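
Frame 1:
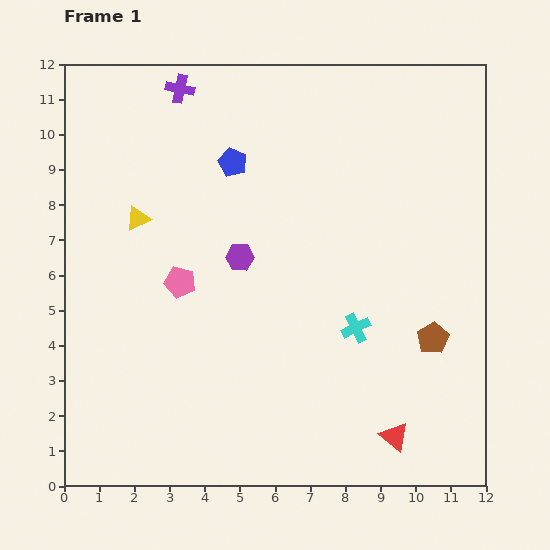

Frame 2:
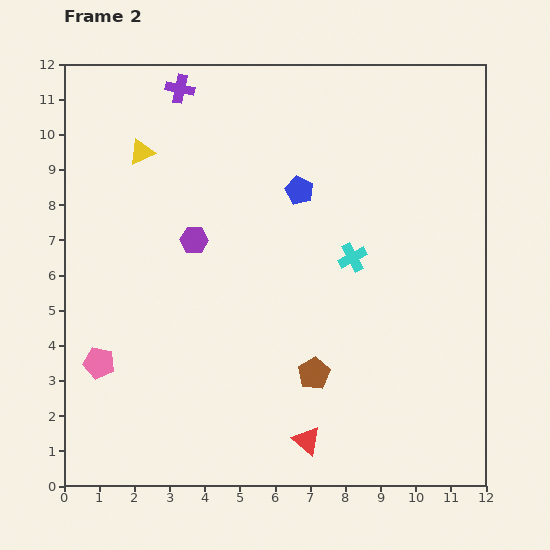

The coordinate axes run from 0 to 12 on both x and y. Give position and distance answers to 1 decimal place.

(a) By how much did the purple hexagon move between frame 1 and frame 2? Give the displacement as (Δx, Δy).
(-1.3, 0.5)

The purple hexagon was at (5.0, 6.5) in frame 1 and (3.7, 7.0) in frame 2.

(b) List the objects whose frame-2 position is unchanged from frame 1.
the purple cross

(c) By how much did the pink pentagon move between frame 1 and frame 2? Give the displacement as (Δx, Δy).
(-2.3, -2.3)

The pink pentagon was at (3.3, 5.8) in frame 1 and (1.0, 3.5) in frame 2.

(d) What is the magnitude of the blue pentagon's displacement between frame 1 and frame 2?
2.1

The blue pentagon moved from (4.8, 9.2) to (6.7, 8.4), a distance of √(1.9² + 0.8²) ≈ 2.1.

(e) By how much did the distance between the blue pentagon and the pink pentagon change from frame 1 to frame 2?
+3.8

Distance in frame 1: 3.7. Distance in frame 2: 7.5.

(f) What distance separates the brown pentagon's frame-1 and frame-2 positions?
3.5

The brown pentagon moved from (10.5, 4.2) to (7.1, 3.2), a distance of √(3.4² + 1.0²) ≈ 3.5.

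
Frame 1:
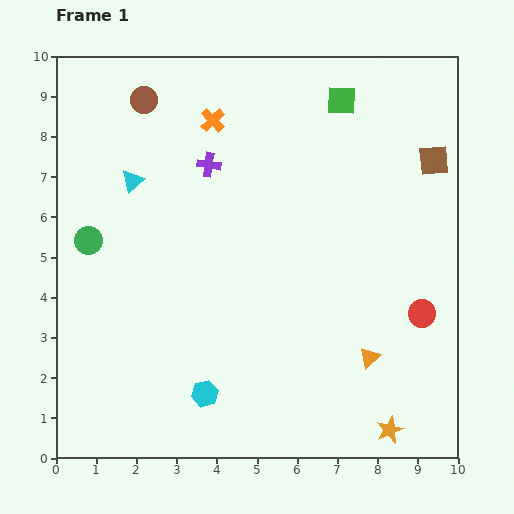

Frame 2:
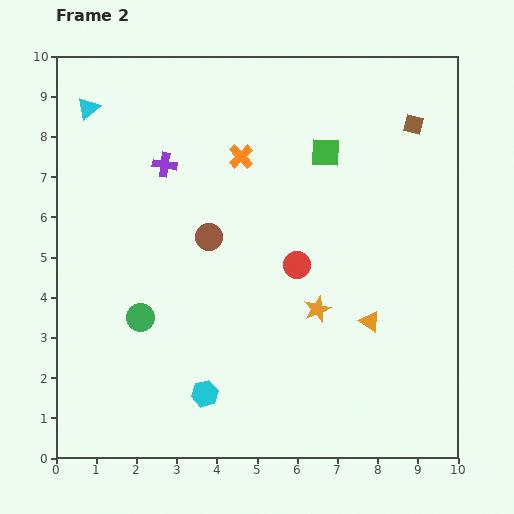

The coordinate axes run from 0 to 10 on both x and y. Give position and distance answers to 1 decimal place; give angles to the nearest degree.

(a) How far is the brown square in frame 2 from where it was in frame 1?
1.0

The brown square moved from (9.4, 7.4) to (8.9, 8.3), a distance of √(0.5² + 0.9²) ≈ 1.0.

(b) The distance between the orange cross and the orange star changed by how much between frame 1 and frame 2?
-4.7

Distance in frame 1: 8.9. Distance in frame 2: 4.2.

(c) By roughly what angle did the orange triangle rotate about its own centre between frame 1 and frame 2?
44° counter-clockwise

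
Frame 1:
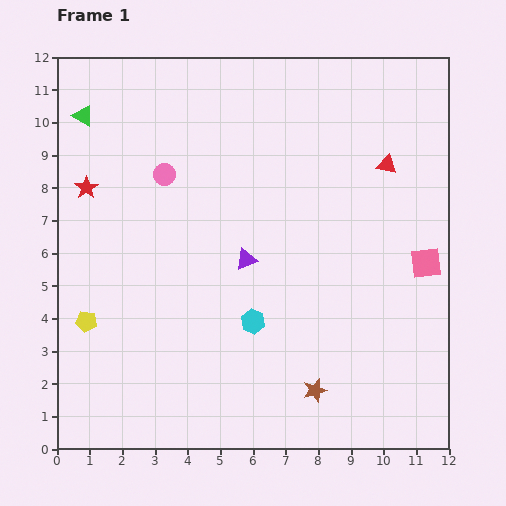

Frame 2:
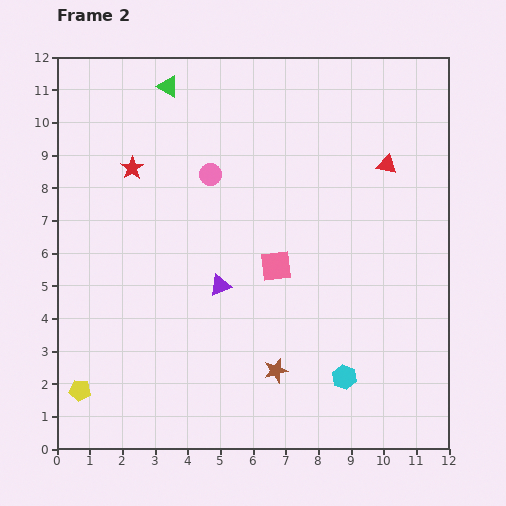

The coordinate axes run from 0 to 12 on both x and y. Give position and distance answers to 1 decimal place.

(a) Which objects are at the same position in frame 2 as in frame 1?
the red triangle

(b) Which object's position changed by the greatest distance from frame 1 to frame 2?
the pink square

(moved 4.6; next 3.3)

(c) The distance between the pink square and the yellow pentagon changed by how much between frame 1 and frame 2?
-3.5

Distance in frame 1: 10.6. Distance in frame 2: 7.1.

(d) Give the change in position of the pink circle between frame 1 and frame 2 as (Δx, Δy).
(1.4, 0.0)

The pink circle was at (3.3, 8.4) in frame 1 and (4.7, 8.4) in frame 2.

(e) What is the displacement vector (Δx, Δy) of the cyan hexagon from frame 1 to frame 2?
(2.8, -1.7)

The cyan hexagon was at (6.0, 3.9) in frame 1 and (8.8, 2.2) in frame 2.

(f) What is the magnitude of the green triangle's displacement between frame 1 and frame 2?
2.8

The green triangle moved from (0.8, 10.2) to (3.4, 11.1), a distance of √(2.6² + 0.9²) ≈ 2.8.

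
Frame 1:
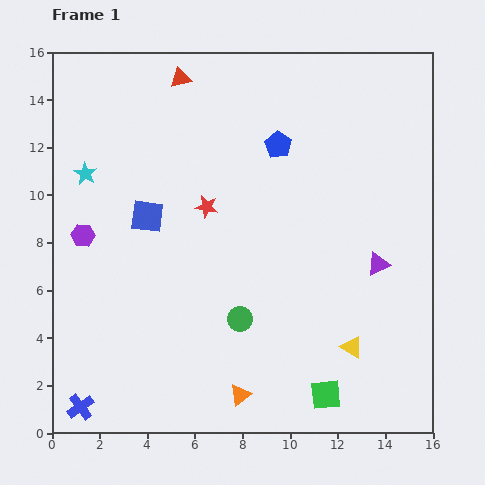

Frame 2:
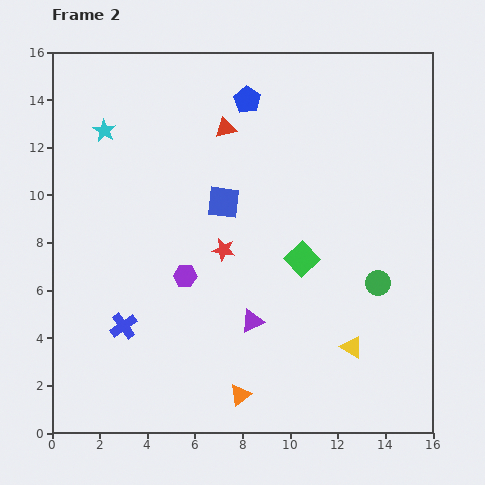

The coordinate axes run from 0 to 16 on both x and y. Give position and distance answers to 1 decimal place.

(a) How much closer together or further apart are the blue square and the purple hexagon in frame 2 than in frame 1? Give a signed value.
+0.7

Distance in frame 1: 2.8. Distance in frame 2: 3.5.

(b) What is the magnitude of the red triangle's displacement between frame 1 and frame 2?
2.8

The red triangle moved from (5.4, 14.9) to (7.3, 12.8), a distance of √(1.9² + 2.1²) ≈ 2.8.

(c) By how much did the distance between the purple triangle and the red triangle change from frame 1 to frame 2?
-3.2

Distance in frame 1: 11.4. Distance in frame 2: 8.2.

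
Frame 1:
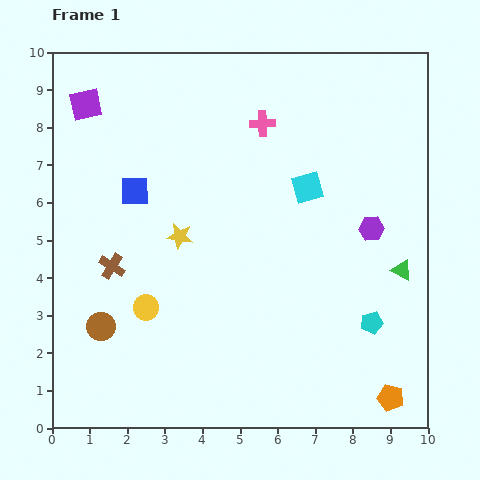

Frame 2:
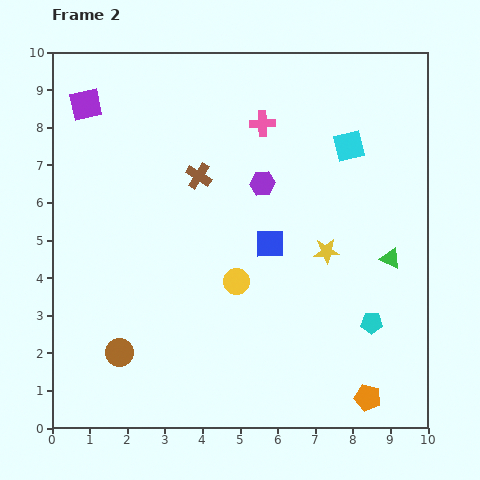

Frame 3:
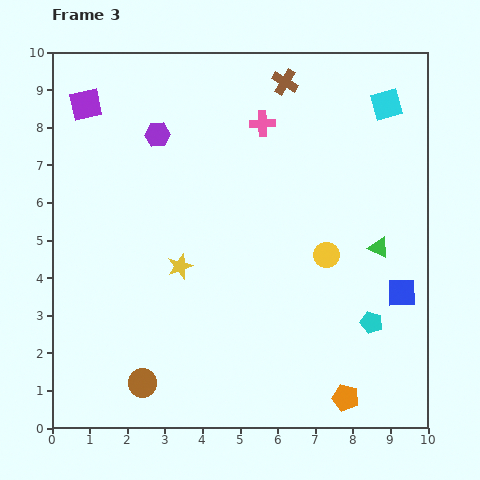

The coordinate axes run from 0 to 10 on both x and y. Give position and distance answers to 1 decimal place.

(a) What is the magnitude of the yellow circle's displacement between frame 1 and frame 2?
2.5

The yellow circle moved from (2.5, 3.2) to (4.9, 3.9), a distance of √(2.4² + 0.7²) ≈ 2.5.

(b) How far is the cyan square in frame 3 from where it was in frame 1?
3.0

The cyan square moved from (6.8, 6.4) to (8.9, 8.6), a distance of √(2.1² + 2.2²) ≈ 3.0.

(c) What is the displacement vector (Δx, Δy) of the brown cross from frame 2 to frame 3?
(2.3, 2.5)

The brown cross was at (3.9, 6.7) in frame 2 and (6.2, 9.2) in frame 3.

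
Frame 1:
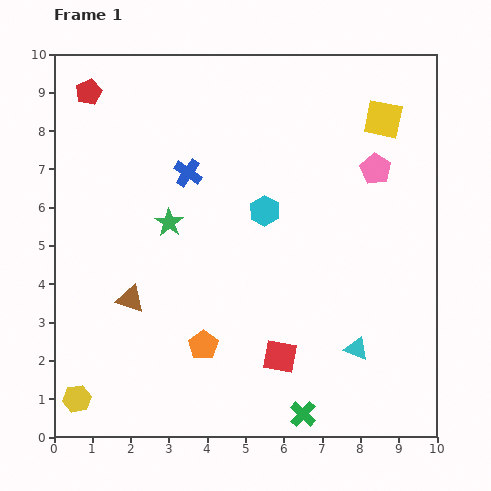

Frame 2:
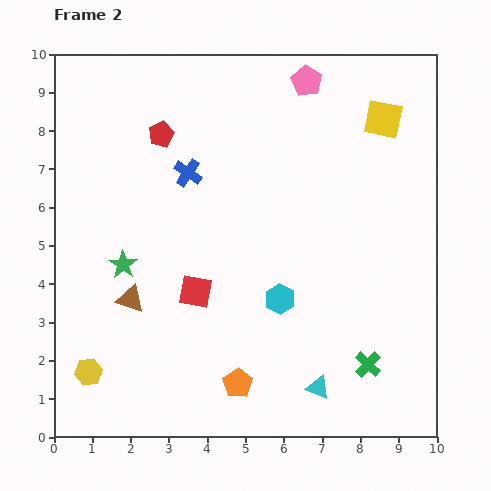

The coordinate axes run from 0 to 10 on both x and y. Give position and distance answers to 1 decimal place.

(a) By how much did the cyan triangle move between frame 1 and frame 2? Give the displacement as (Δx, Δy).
(-1.0, -1.0)

The cyan triangle was at (7.9, 2.3) in frame 1 and (6.9, 1.3) in frame 2.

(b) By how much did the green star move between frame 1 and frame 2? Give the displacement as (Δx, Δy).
(-1.2, -1.1)

The green star was at (3.0, 5.6) in frame 1 and (1.8, 4.5) in frame 2.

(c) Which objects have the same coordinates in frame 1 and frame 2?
the brown triangle, the yellow square, the blue cross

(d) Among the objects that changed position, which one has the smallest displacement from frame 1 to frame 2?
the yellow hexagon

(moved 0.8)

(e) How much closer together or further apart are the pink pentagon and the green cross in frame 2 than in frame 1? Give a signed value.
+0.9

Distance in frame 1: 6.7. Distance in frame 2: 7.6.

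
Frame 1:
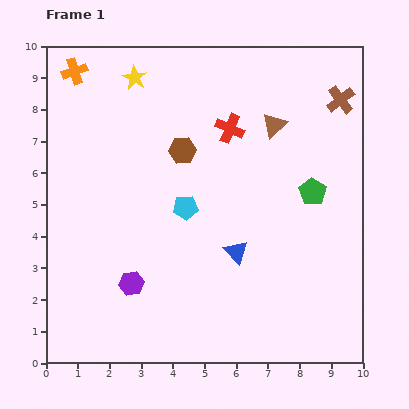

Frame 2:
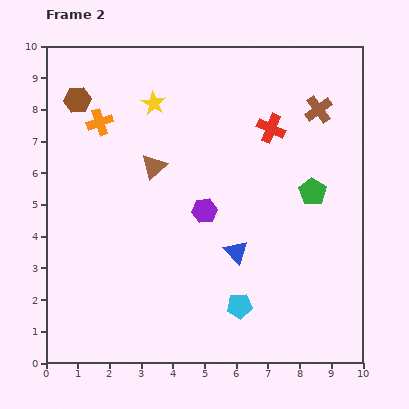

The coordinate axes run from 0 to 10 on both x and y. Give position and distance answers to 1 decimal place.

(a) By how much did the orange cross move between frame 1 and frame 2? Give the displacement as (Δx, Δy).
(0.8, -1.6)

The orange cross was at (0.9, 9.2) in frame 1 and (1.7, 7.6) in frame 2.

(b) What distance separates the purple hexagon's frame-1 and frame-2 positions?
3.3

The purple hexagon moved from (2.7, 2.5) to (5.0, 4.8), a distance of √(2.3² + 2.3²) ≈ 3.3.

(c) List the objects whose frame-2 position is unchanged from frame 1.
the green pentagon, the blue triangle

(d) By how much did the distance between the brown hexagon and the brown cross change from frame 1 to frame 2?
+2.4

Distance in frame 1: 5.2. Distance in frame 2: 7.6.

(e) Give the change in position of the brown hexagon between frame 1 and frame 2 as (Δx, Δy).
(-3.3, 1.6)

The brown hexagon was at (4.3, 6.7) in frame 1 and (1.0, 8.3) in frame 2.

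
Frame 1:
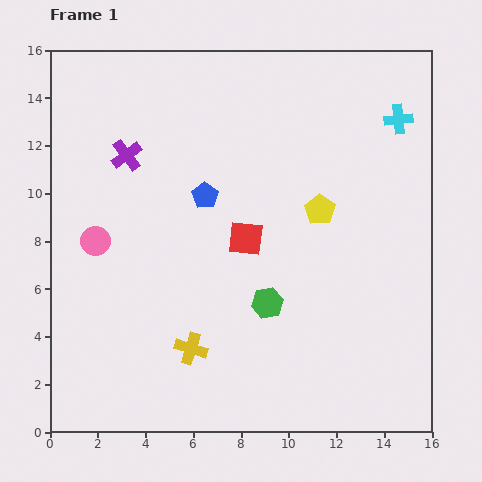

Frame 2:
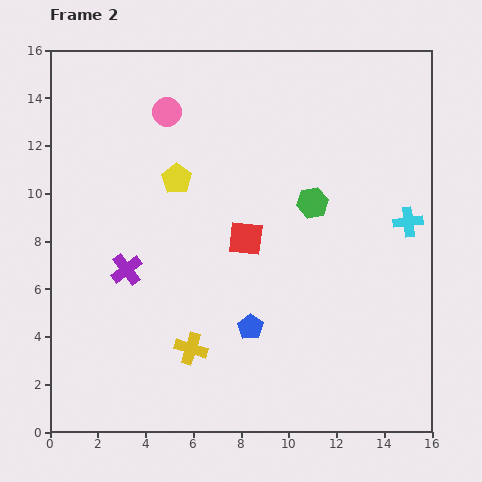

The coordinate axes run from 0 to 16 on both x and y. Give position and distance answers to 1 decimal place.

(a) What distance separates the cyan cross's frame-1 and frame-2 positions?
4.3

The cyan cross moved from (14.6, 13.1) to (15.0, 8.8), a distance of √(0.4² + 4.3²) ≈ 4.3.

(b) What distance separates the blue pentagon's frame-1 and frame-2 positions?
5.8

The blue pentagon moved from (6.5, 9.9) to (8.4, 4.4), a distance of √(1.9² + 5.5²) ≈ 5.8.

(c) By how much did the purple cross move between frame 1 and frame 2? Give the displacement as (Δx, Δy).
(0.0, -4.8)

The purple cross was at (3.2, 11.6) in frame 1 and (3.2, 6.8) in frame 2.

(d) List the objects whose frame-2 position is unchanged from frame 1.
the red square, the yellow cross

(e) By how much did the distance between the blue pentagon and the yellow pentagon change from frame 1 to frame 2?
+2.1

Distance in frame 1: 4.8. Distance in frame 2: 6.9.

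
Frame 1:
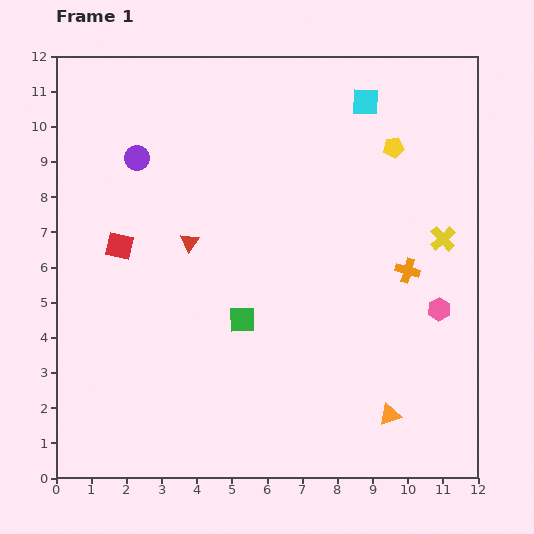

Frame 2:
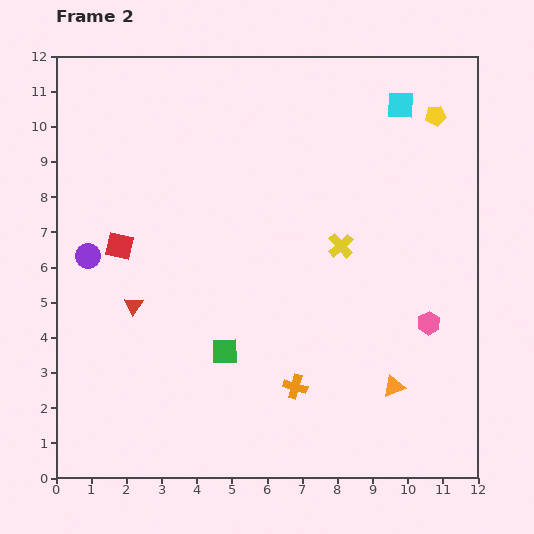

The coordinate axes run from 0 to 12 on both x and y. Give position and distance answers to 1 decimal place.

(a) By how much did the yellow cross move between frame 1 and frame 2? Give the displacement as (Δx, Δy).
(-2.9, -0.2)

The yellow cross was at (11.0, 6.8) in frame 1 and (8.1, 6.6) in frame 2.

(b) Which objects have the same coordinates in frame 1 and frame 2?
the red square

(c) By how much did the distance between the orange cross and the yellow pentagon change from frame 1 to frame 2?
+5.2

Distance in frame 1: 3.5. Distance in frame 2: 8.7.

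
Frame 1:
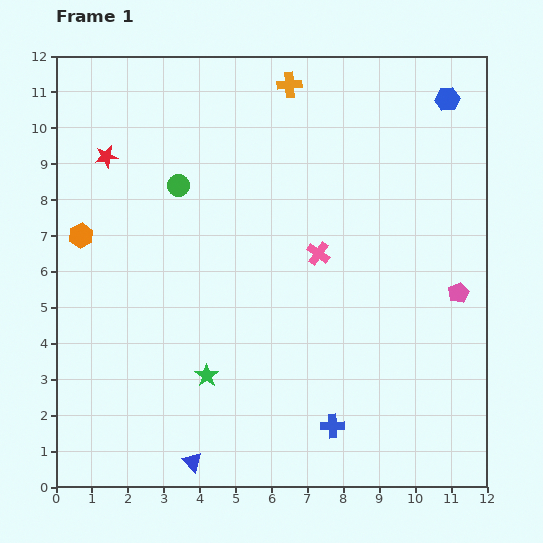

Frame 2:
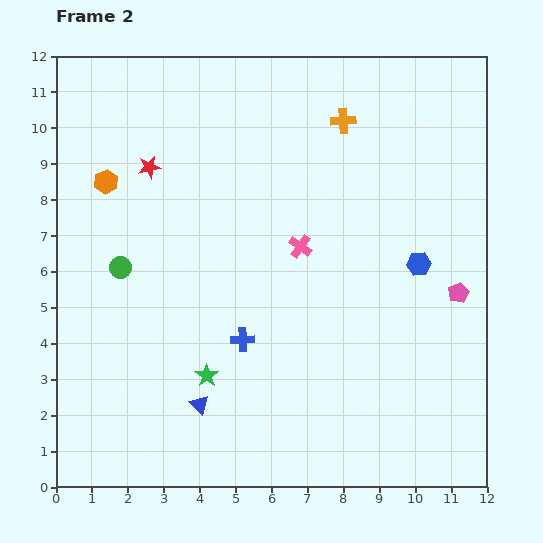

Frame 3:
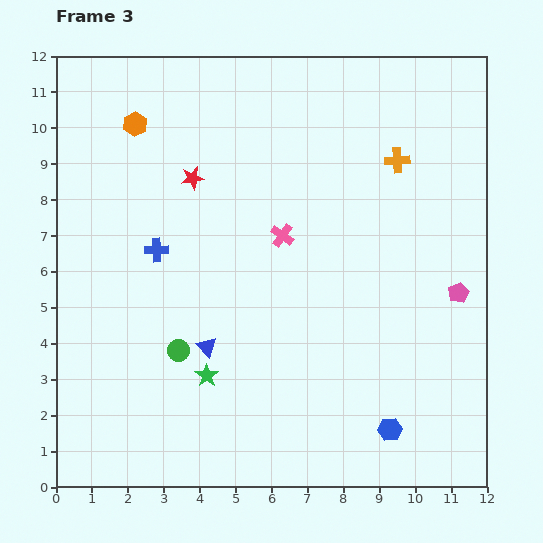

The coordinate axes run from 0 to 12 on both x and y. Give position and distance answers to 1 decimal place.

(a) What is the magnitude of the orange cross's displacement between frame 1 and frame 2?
1.8

The orange cross moved from (6.5, 11.2) to (8.0, 10.2), a distance of √(1.5² + 1.0²) ≈ 1.8.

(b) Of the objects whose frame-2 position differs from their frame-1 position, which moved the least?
the pink cross

(moved 0.5)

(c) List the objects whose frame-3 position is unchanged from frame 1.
the pink pentagon, the green star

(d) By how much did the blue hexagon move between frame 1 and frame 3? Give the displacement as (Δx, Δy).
(-1.6, -9.2)

The blue hexagon was at (10.9, 10.8) in frame 1 and (9.3, 1.6) in frame 3.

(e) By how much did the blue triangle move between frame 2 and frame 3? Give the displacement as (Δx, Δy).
(0.2, 1.6)

The blue triangle was at (4.0, 2.3) in frame 2 and (4.2, 3.9) in frame 3.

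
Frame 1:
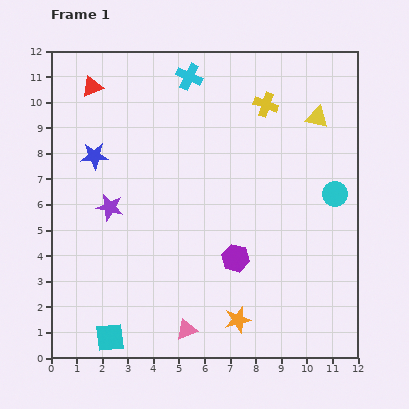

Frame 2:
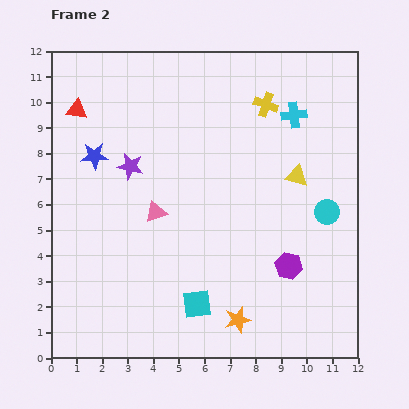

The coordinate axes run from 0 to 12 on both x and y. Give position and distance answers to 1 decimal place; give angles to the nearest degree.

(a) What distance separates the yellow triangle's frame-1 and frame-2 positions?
2.4

The yellow triangle moved from (10.4, 9.4) to (9.6, 7.1), a distance of √(0.8² + 2.3²) ≈ 2.4.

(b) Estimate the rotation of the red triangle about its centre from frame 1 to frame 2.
29° clockwise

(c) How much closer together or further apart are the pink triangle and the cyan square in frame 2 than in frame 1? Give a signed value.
+0.9

Distance in frame 1: 3.0. Distance in frame 2: 3.9.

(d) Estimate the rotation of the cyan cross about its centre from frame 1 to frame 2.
30° counter-clockwise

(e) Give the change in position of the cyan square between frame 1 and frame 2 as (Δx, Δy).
(3.4, 1.3)

The cyan square was at (2.3, 0.8) in frame 1 and (5.7, 2.1) in frame 2.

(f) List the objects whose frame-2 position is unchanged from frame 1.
the blue star, the yellow cross, the orange star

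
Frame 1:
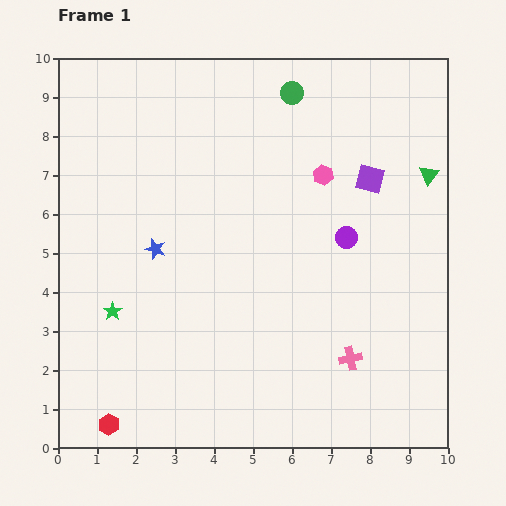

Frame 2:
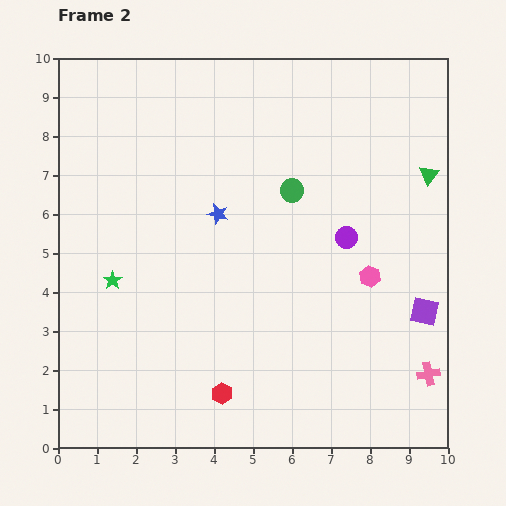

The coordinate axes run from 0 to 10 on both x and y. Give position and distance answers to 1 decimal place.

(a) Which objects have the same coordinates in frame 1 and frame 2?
the purple circle, the green triangle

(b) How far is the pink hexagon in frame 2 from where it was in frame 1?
2.9

The pink hexagon moved from (6.8, 7.0) to (8.0, 4.4), a distance of √(1.2² + 2.6²) ≈ 2.9.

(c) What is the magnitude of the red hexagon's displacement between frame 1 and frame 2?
3.0

The red hexagon moved from (1.3, 0.6) to (4.2, 1.4), a distance of √(2.9² + 0.8²) ≈ 3.0.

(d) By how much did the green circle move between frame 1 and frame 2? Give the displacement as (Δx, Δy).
(0.0, -2.5)

The green circle was at (6.0, 9.1) in frame 1 and (6.0, 6.6) in frame 2.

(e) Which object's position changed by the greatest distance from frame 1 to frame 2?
the purple square

(moved 3.7; next 3.0)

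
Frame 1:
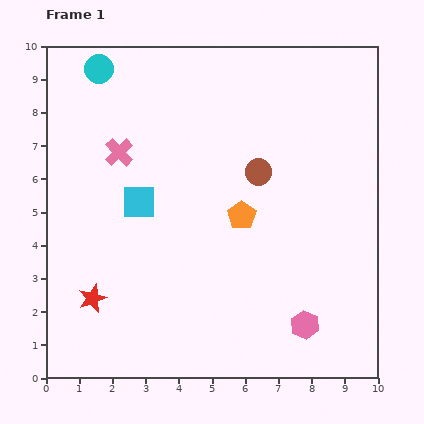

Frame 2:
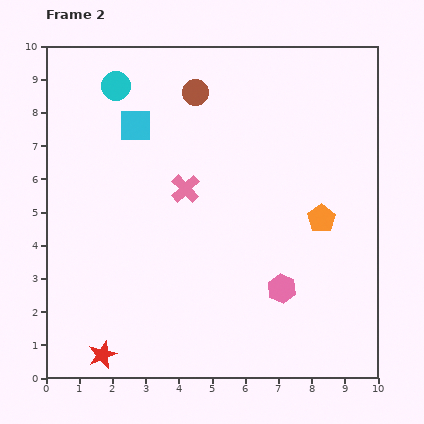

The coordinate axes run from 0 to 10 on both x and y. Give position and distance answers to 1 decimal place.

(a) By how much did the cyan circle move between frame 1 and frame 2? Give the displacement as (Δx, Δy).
(0.5, -0.5)

The cyan circle was at (1.6, 9.3) in frame 1 and (2.1, 8.8) in frame 2.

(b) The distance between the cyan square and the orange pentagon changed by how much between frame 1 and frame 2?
+3.2

Distance in frame 1: 3.1. Distance in frame 2: 6.3.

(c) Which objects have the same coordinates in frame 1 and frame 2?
none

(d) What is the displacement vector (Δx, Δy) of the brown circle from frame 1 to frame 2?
(-1.9, 2.4)

The brown circle was at (6.4, 6.2) in frame 1 and (4.5, 8.6) in frame 2.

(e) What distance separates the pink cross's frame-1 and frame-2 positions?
2.3

The pink cross moved from (2.2, 6.8) to (4.2, 5.7), a distance of √(2.0² + 1.1²) ≈ 2.3.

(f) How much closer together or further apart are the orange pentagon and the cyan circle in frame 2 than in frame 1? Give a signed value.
+1.2

Distance in frame 1: 6.2. Distance in frame 2: 7.4.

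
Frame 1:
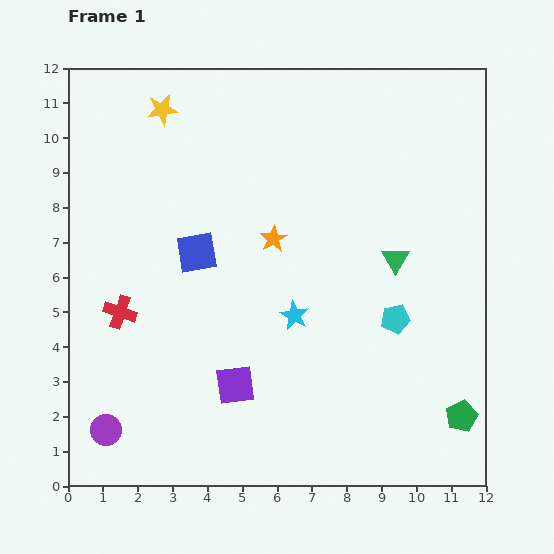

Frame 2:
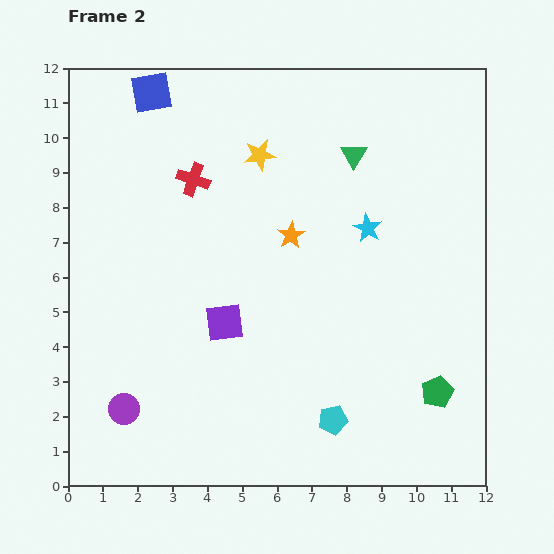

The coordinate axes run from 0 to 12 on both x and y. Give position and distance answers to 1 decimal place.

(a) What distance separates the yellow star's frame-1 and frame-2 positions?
3.1

The yellow star moved from (2.7, 10.8) to (5.5, 9.5), a distance of √(2.8² + 1.3²) ≈ 3.1.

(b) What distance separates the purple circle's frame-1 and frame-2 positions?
0.8

The purple circle moved from (1.1, 1.6) to (1.6, 2.2), a distance of √(0.5² + 0.6²) ≈ 0.8.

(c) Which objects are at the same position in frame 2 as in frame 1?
none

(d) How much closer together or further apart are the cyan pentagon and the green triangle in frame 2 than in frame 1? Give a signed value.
+5.9

Distance in frame 1: 1.7. Distance in frame 2: 7.6.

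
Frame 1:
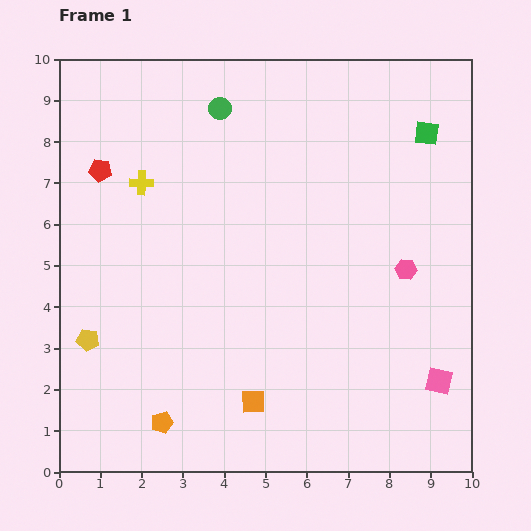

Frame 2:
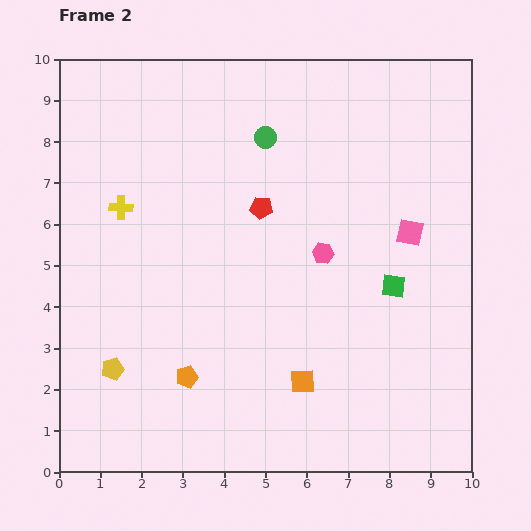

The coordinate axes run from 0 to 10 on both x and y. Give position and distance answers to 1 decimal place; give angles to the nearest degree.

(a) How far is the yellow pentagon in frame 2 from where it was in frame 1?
0.9

The yellow pentagon moved from (0.7, 3.2) to (1.3, 2.5), a distance of √(0.6² + 0.7²) ≈ 0.9.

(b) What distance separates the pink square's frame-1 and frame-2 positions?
3.7

The pink square moved from (9.2, 2.2) to (8.5, 5.8), a distance of √(0.7² + 3.6²) ≈ 3.7.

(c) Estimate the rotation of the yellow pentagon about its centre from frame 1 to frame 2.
24° counter-clockwise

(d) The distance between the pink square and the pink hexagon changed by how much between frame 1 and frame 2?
-0.6

Distance in frame 1: 2.8. Distance in frame 2: 2.2.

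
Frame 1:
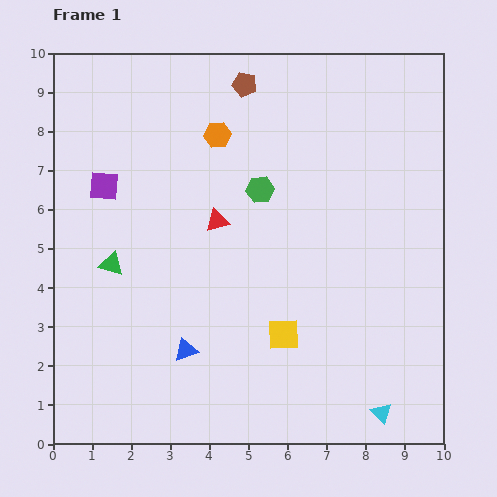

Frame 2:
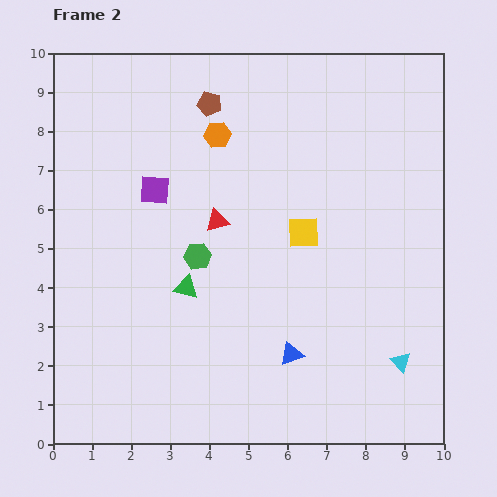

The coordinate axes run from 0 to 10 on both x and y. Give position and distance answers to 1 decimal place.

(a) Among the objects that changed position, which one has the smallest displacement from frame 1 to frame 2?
the brown pentagon

(moved 1.0)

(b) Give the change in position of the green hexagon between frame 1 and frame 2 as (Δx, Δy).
(-1.6, -1.7)

The green hexagon was at (5.3, 6.5) in frame 1 and (3.7, 4.8) in frame 2.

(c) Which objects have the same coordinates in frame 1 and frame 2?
the red triangle, the orange hexagon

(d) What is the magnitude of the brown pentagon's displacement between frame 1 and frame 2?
1.0

The brown pentagon moved from (4.9, 9.2) to (4.0, 8.7), a distance of √(0.9² + 0.5²) ≈ 1.0.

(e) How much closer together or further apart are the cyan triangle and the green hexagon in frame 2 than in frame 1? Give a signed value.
-0.6

Distance in frame 1: 6.5. Distance in frame 2: 5.9.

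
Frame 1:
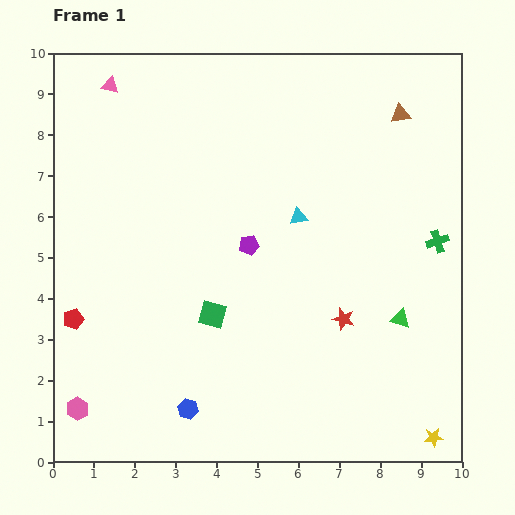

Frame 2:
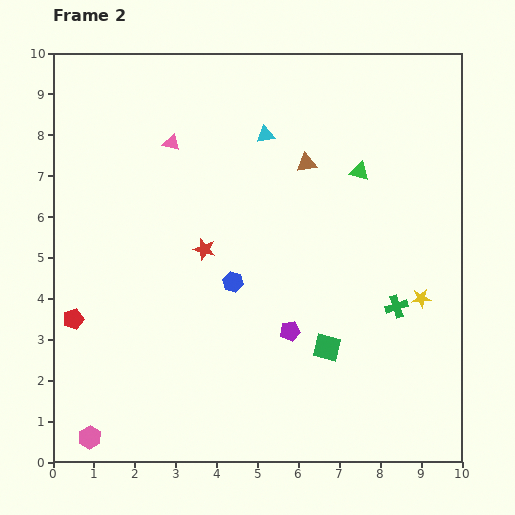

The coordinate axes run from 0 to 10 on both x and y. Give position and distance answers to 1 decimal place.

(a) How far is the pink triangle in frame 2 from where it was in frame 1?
2.1

The pink triangle moved from (1.4, 9.2) to (2.9, 7.8), a distance of √(1.5² + 1.4²) ≈ 2.1.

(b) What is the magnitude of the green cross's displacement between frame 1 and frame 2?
1.9

The green cross moved from (9.4, 5.4) to (8.4, 3.8), a distance of √(1.0² + 1.6²) ≈ 1.9.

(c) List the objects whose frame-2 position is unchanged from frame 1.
the red pentagon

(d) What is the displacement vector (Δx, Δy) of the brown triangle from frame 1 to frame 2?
(-2.3, -1.2)

The brown triangle was at (8.5, 8.5) in frame 1 and (6.2, 7.3) in frame 2.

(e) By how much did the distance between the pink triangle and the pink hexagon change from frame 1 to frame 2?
-0.4

Distance in frame 1: 7.9. Distance in frame 2: 7.5.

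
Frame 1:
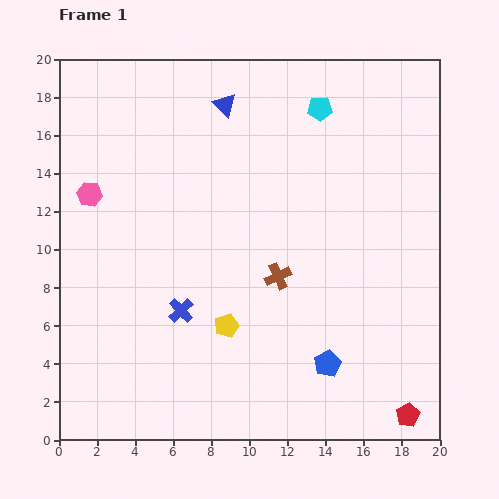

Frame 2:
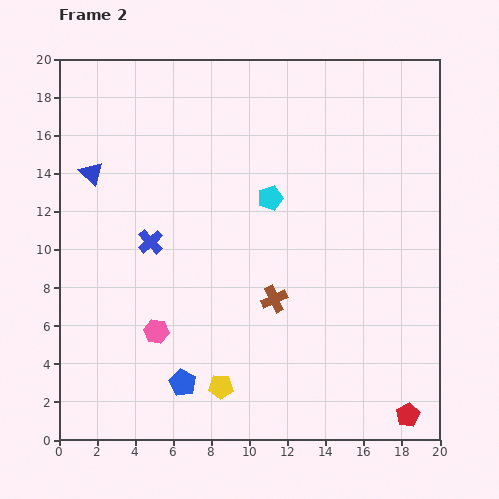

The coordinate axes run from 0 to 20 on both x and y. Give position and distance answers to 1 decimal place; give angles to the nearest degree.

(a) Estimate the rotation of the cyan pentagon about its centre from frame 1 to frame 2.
15° counter-clockwise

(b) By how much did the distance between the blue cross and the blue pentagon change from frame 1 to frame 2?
-0.6

Distance in frame 1: 8.2. Distance in frame 2: 7.6.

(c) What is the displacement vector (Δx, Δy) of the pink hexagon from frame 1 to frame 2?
(3.5, -7.2)

The pink hexagon was at (1.6, 12.9) in frame 1 and (5.1, 5.7) in frame 2.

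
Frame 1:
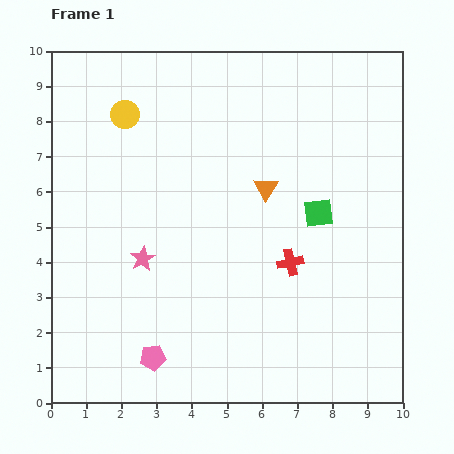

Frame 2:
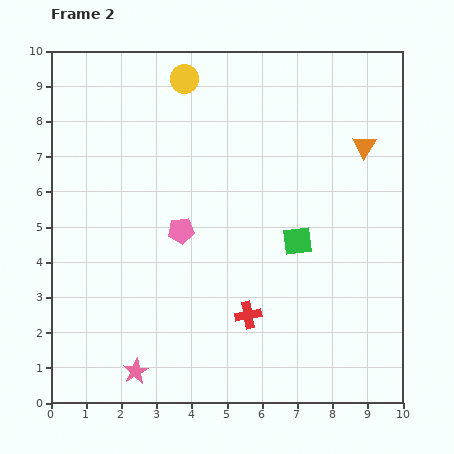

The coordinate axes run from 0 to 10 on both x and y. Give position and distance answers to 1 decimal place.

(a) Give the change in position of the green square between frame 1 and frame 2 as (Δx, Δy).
(-0.6, -0.8)

The green square was at (7.6, 5.4) in frame 1 and (7.0, 4.6) in frame 2.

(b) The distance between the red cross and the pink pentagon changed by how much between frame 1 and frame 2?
-1.6

Distance in frame 1: 4.7. Distance in frame 2: 3.1.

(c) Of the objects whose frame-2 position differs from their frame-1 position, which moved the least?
the green square

(moved 1.0)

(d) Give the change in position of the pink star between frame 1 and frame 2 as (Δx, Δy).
(-0.2, -3.2)

The pink star was at (2.6, 4.1) in frame 1 and (2.4, 0.9) in frame 2.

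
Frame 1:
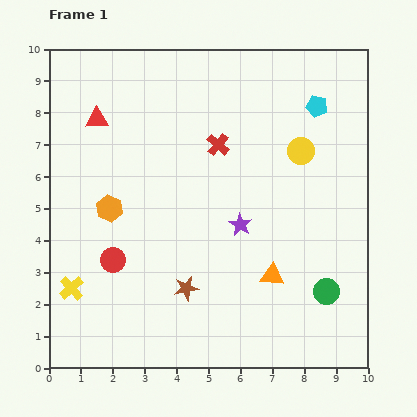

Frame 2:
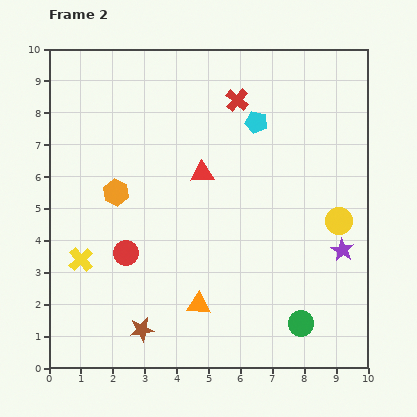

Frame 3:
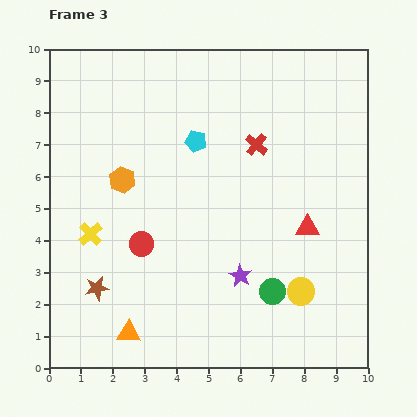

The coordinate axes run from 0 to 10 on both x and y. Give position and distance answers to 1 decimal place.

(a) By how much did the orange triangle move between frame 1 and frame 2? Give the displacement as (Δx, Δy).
(-2.3, -0.9)

The orange triangle was at (7.0, 2.9) in frame 1 and (4.7, 2.0) in frame 2.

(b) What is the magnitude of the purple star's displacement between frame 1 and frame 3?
1.6

The purple star moved from (6.0, 4.5) to (6.0, 2.9), a distance of √(0.0² + 1.6²) ≈ 1.6.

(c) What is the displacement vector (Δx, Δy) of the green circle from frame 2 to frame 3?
(-0.9, 1.0)

The green circle was at (7.9, 1.4) in frame 2 and (7.0, 2.4) in frame 3.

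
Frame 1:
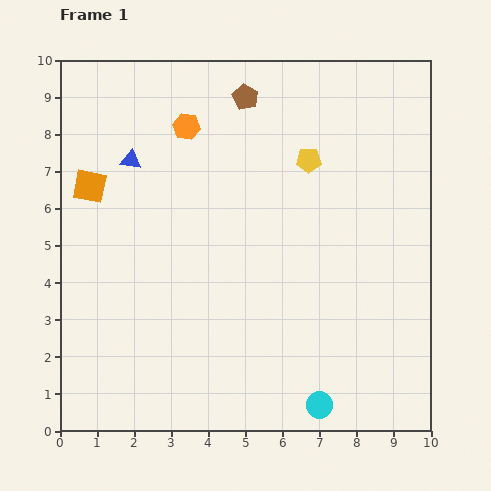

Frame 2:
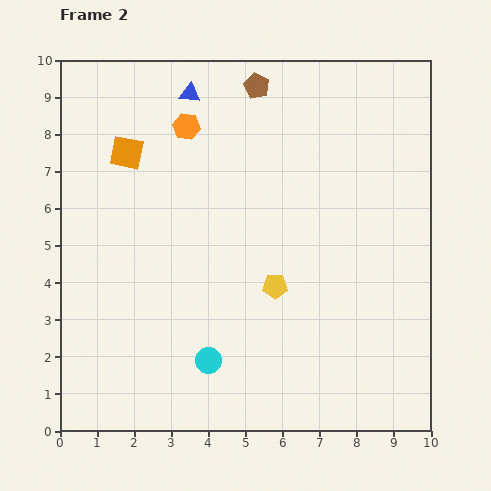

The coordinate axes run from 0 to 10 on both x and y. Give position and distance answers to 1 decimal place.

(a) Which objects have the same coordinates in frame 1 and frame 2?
the orange hexagon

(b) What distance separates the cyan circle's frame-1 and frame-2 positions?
3.2

The cyan circle moved from (7.0, 0.7) to (4.0, 1.9), a distance of √(3.0² + 1.2²) ≈ 3.2.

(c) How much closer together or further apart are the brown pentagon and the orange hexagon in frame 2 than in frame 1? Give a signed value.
+0.4

Distance in frame 1: 1.8. Distance in frame 2: 2.2.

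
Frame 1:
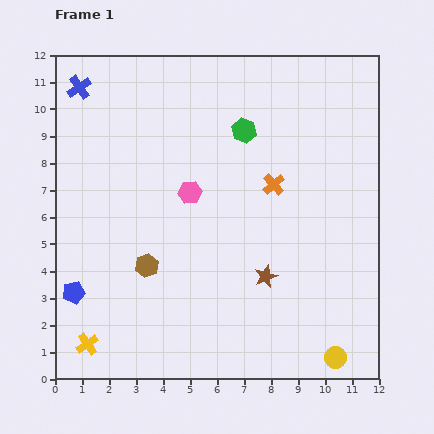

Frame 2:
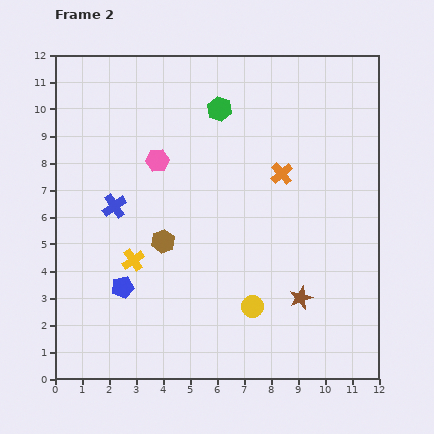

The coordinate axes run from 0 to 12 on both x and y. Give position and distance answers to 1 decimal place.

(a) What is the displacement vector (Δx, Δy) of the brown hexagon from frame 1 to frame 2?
(0.6, 0.9)

The brown hexagon was at (3.4, 4.2) in frame 1 and (4.0, 5.1) in frame 2.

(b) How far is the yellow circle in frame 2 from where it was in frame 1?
3.6

The yellow circle moved from (10.4, 0.8) to (7.3, 2.7), a distance of √(3.1² + 1.9²) ≈ 3.6.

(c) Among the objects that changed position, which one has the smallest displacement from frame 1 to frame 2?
the orange cross

(moved 0.5)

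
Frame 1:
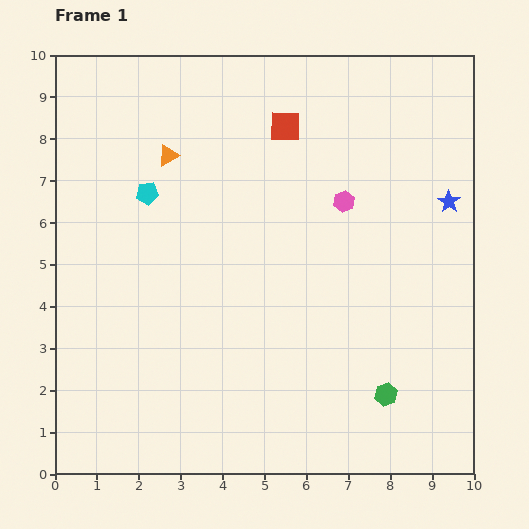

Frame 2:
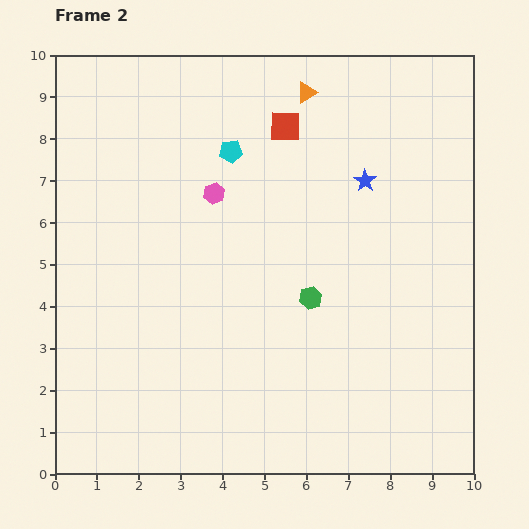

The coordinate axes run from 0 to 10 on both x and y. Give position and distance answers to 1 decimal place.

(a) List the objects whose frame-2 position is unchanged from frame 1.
the red square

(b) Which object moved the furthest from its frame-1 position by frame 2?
the orange triangle

(moved 3.6; next 3.1)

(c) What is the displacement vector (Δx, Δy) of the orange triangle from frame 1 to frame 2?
(3.3, 1.5)

The orange triangle was at (2.7, 7.6) in frame 1 and (6.0, 9.1) in frame 2.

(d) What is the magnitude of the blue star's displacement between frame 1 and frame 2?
2.1

The blue star moved from (9.4, 6.5) to (7.4, 7.0), a distance of √(2.0² + 0.5²) ≈ 2.1.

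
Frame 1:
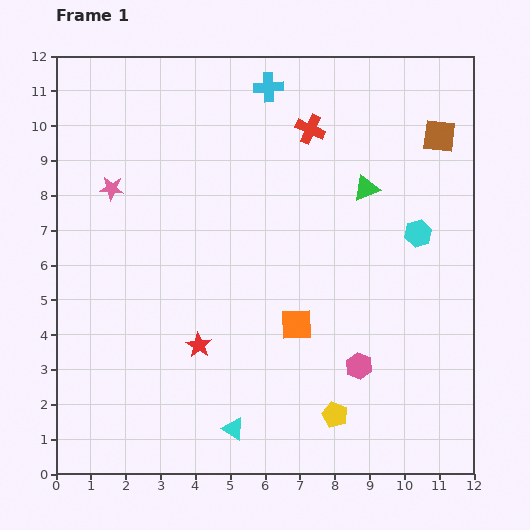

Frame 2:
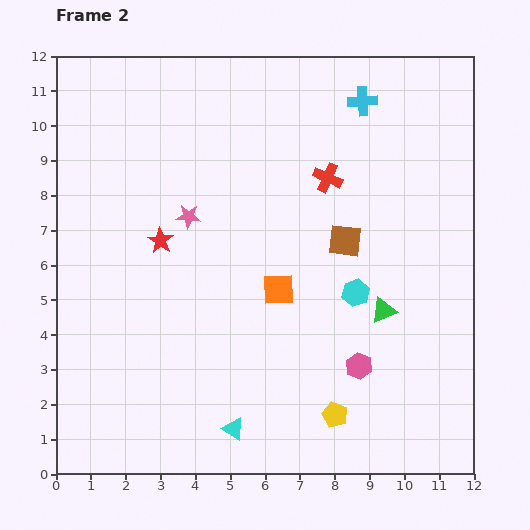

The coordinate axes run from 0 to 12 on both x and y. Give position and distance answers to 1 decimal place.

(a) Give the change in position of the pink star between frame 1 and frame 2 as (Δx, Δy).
(2.2, -0.8)

The pink star was at (1.6, 8.2) in frame 1 and (3.8, 7.4) in frame 2.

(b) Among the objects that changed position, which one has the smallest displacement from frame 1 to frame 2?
the orange square

(moved 1.1)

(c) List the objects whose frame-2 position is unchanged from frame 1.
the pink hexagon, the cyan triangle, the yellow pentagon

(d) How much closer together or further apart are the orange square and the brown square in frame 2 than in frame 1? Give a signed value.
-4.4

Distance in frame 1: 6.8. Distance in frame 2: 2.4.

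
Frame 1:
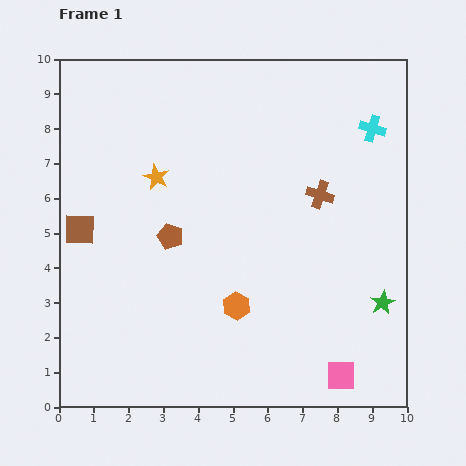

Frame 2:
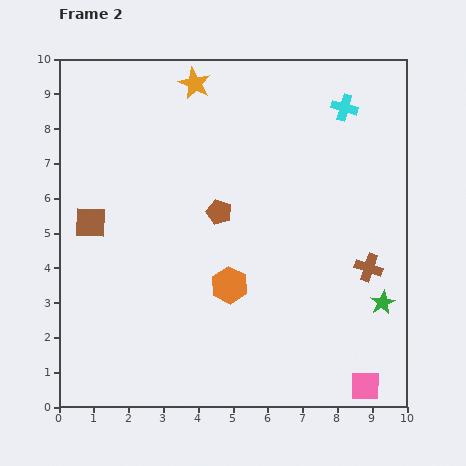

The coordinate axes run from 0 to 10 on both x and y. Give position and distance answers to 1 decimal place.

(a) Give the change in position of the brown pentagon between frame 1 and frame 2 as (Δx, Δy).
(1.4, 0.7)

The brown pentagon was at (3.2, 4.9) in frame 1 and (4.6, 5.6) in frame 2.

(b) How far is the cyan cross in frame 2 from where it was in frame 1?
1.0

The cyan cross moved from (9.0, 8.0) to (8.2, 8.6), a distance of √(0.8² + 0.6²) ≈ 1.0.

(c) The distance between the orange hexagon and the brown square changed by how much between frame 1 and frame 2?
-0.6

Distance in frame 1: 5.0. Distance in frame 2: 4.4.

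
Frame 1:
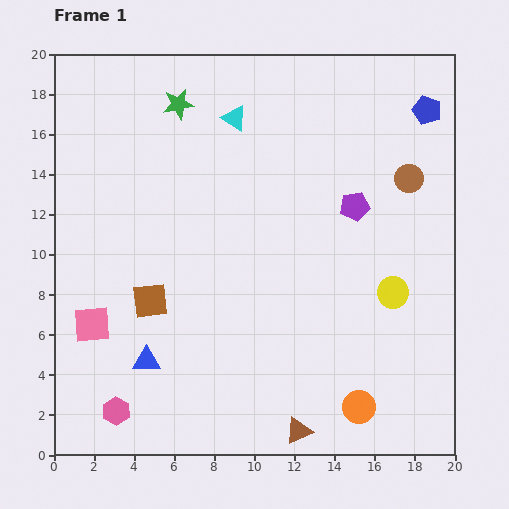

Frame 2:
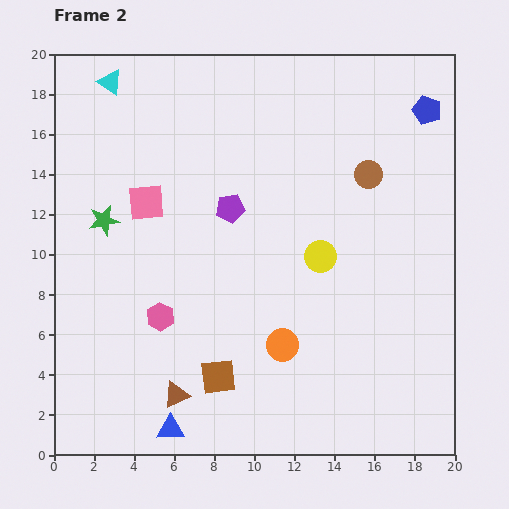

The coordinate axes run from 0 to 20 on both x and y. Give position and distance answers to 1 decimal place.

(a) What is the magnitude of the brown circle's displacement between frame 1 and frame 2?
2.0

The brown circle moved from (17.7, 13.8) to (15.7, 14.0), a distance of √(2.0² + 0.2²) ≈ 2.0.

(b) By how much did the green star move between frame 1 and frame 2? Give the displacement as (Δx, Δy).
(-3.7, -5.8)

The green star was at (6.2, 17.5) in frame 1 and (2.5, 11.7) in frame 2.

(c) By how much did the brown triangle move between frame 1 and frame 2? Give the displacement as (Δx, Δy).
(-6.1, 1.8)

The brown triangle was at (12.2, 1.2) in frame 1 and (6.1, 3.0) in frame 2.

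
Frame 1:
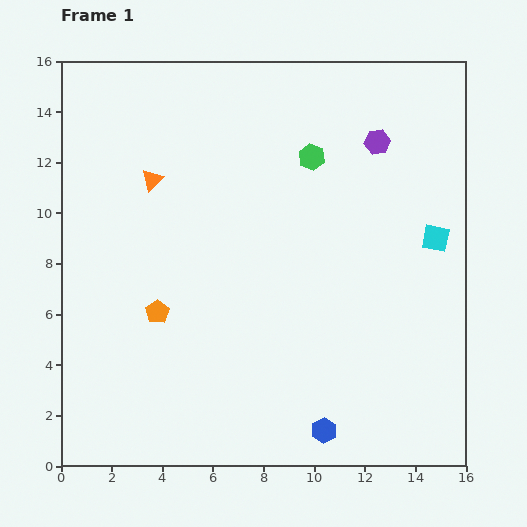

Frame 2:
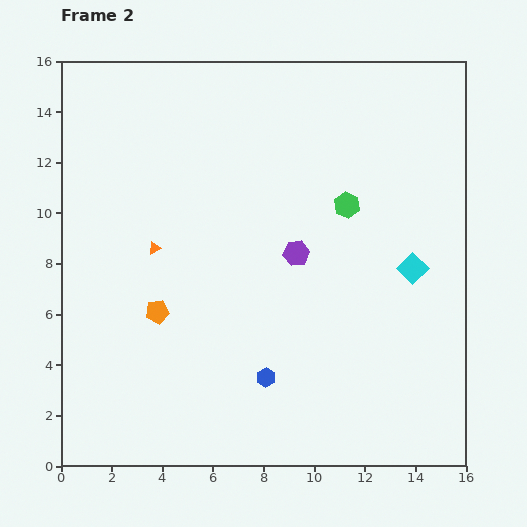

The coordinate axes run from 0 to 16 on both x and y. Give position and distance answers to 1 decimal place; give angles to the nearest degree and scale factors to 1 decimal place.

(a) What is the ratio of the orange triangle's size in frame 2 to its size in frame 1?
0.6×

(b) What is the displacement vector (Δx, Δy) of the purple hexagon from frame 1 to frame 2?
(-3.2, -4.4)

The purple hexagon was at (12.5, 12.8) in frame 1 and (9.3, 8.4) in frame 2.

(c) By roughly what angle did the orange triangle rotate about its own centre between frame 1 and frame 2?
18° clockwise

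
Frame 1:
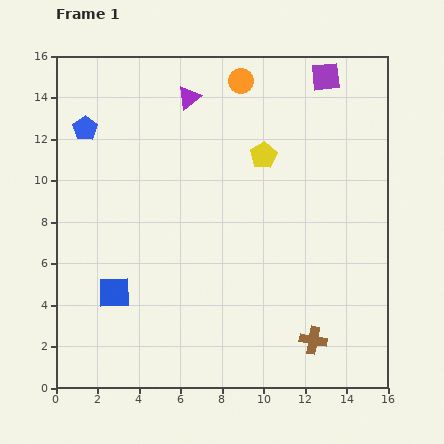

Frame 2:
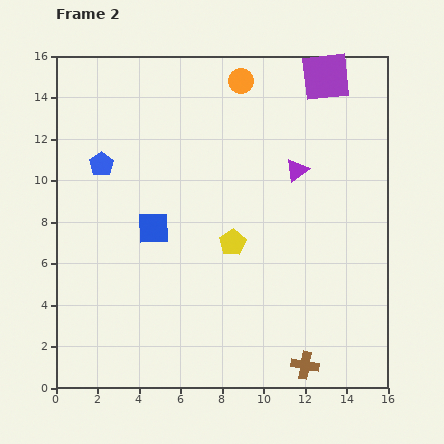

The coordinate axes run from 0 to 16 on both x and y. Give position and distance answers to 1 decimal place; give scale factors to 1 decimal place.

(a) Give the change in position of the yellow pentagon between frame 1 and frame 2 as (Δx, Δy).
(-1.5, -4.2)

The yellow pentagon was at (10.0, 11.2) in frame 1 and (8.5, 7.0) in frame 2.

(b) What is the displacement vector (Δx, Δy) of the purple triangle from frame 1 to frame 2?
(5.2, -3.5)

The purple triangle was at (6.4, 14.0) in frame 1 and (11.6, 10.5) in frame 2.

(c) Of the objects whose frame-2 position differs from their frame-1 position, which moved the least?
the brown cross

(moved 1.3)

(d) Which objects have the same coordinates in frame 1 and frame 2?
the purple square, the orange circle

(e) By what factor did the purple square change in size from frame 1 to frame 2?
1.7×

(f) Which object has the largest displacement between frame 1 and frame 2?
the purple triangle

(moved 6.3; next 4.5)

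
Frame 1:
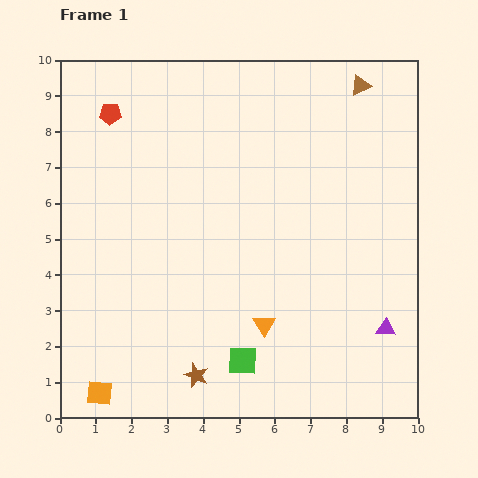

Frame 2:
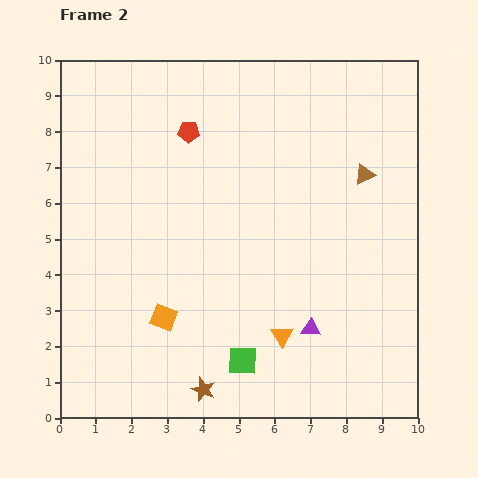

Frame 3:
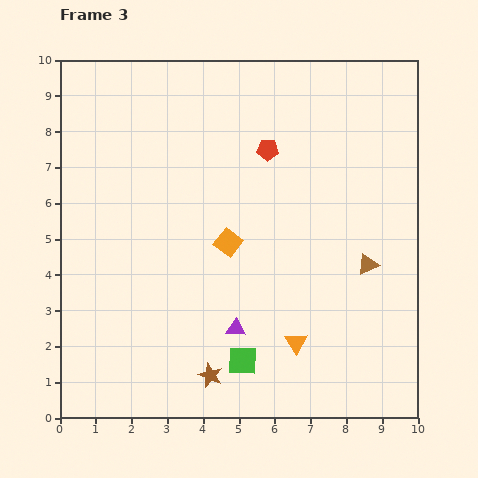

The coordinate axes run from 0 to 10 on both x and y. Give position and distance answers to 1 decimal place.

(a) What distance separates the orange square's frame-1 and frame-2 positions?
2.8

The orange square moved from (1.1, 0.7) to (2.9, 2.8), a distance of √(1.8² + 2.1²) ≈ 2.8.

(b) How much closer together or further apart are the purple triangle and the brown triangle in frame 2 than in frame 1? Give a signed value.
-2.2

Distance in frame 1: 6.8. Distance in frame 2: 4.6.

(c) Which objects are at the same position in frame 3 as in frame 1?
the green square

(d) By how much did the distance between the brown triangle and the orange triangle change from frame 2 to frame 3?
-2.1

Distance in frame 2: 5.1. Distance in frame 3: 3.0.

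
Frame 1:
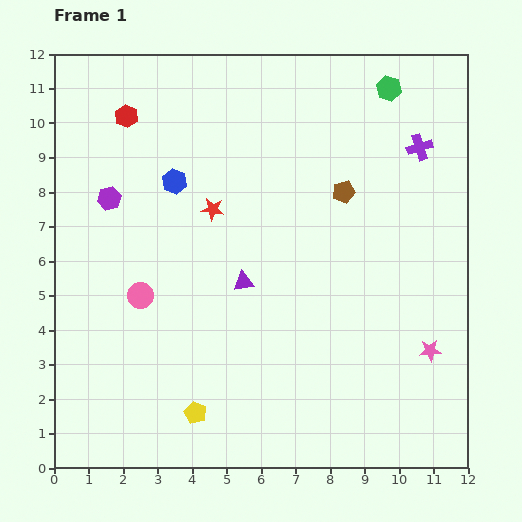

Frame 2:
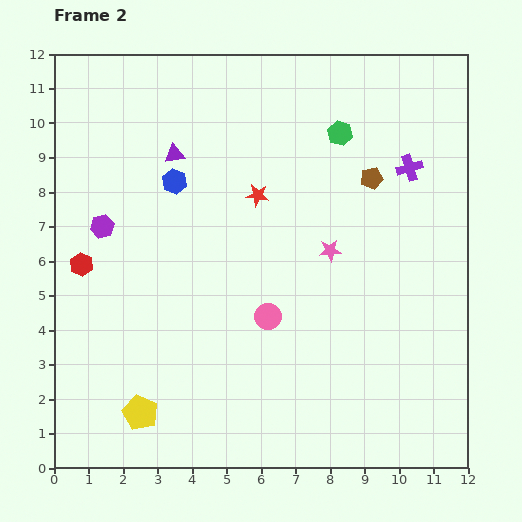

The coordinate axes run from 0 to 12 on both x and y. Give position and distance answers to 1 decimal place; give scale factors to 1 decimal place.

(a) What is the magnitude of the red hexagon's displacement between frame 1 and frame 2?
4.5

The red hexagon moved from (2.1, 10.2) to (0.8, 5.9), a distance of √(1.3² + 4.3²) ≈ 4.5.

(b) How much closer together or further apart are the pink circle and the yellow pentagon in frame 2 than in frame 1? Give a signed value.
+0.8

Distance in frame 1: 3.8. Distance in frame 2: 4.6.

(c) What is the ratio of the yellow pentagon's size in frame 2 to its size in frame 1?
1.6×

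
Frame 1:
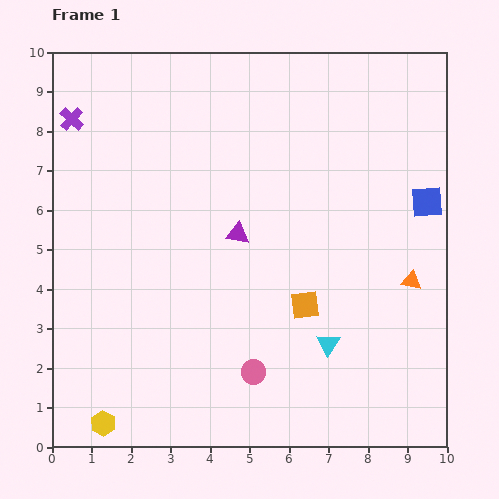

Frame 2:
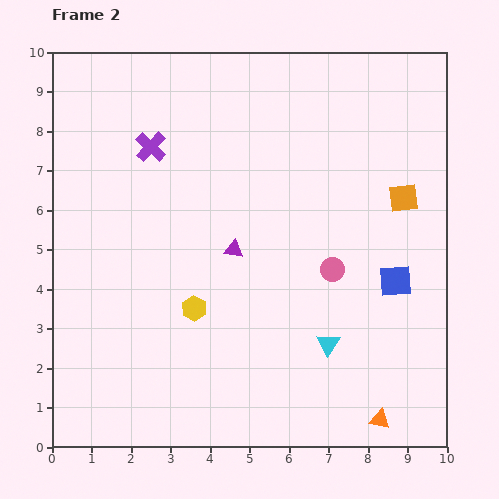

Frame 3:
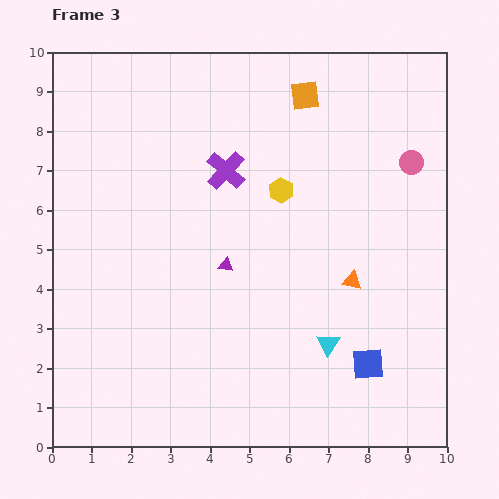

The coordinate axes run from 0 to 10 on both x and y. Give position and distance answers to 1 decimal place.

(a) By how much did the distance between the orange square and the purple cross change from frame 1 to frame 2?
-1.0

Distance in frame 1: 7.5. Distance in frame 2: 6.5.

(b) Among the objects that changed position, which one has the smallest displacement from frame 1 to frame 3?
the purple triangle

(moved 0.9)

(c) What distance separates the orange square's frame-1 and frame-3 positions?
5.3

The orange square moved from (6.4, 3.6) to (6.4, 8.9), a distance of √(0.0² + 5.3²) ≈ 5.3.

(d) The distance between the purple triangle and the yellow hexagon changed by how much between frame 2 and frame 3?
+0.6

Distance in frame 2: 1.8. Distance in frame 3: 2.4.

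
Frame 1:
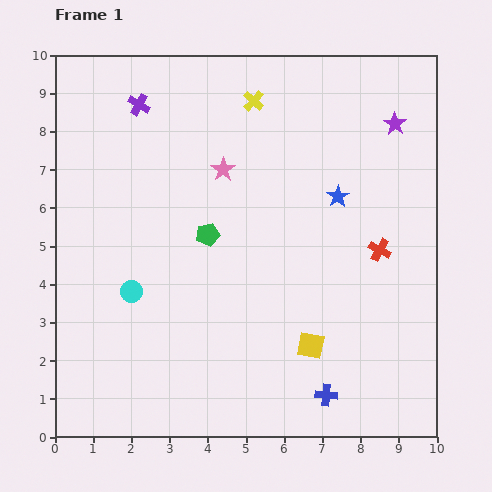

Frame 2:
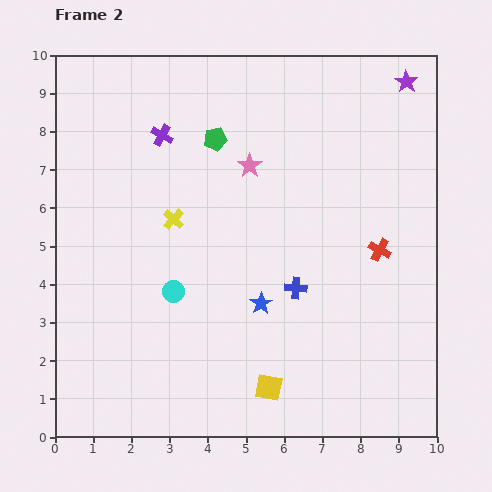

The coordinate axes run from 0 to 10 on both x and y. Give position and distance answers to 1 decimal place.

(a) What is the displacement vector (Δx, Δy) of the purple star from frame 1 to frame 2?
(0.3, 1.1)

The purple star was at (8.9, 8.2) in frame 1 and (9.2, 9.3) in frame 2.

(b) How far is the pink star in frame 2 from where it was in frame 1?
0.7

The pink star moved from (4.4, 7.0) to (5.1, 7.1), a distance of √(0.7² + 0.1²) ≈ 0.7.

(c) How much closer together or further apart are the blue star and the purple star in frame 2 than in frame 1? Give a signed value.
+4.5

Distance in frame 1: 2.4. Distance in frame 2: 6.9.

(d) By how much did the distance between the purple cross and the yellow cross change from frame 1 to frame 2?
-0.8

Distance in frame 1: 3.0. Distance in frame 2: 2.2.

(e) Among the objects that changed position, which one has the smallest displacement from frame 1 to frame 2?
the pink star

(moved 0.7)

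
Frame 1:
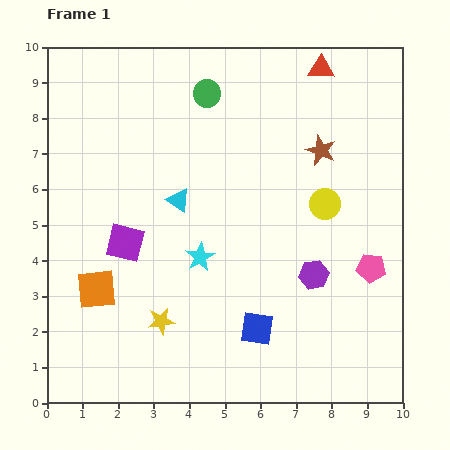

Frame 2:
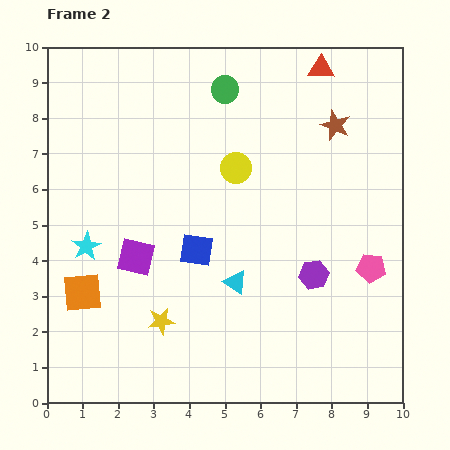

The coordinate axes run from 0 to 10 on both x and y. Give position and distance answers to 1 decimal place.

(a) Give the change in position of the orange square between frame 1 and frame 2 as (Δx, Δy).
(-0.4, -0.1)

The orange square was at (1.4, 3.2) in frame 1 and (1.0, 3.1) in frame 2.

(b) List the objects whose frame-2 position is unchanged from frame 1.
the pink pentagon, the red triangle, the yellow star, the purple hexagon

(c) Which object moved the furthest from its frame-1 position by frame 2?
the cyan star

(moved 3.2; next 2.8)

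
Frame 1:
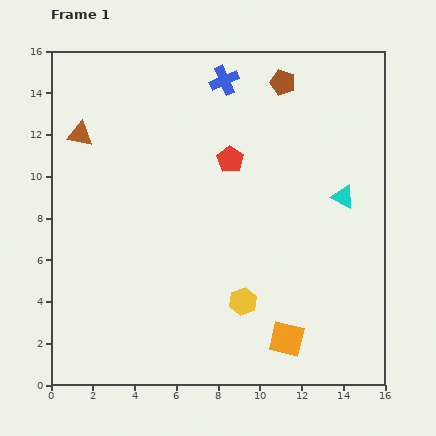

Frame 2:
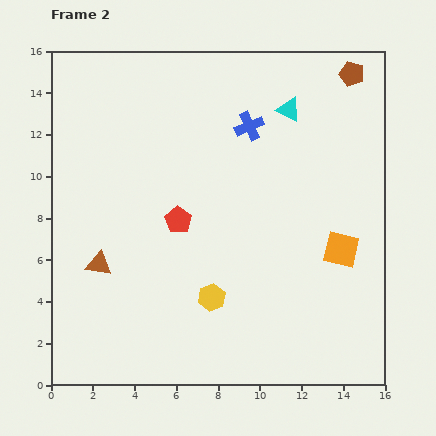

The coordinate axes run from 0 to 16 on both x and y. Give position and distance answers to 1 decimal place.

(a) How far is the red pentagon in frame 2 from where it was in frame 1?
3.8

The red pentagon moved from (8.6, 10.8) to (6.1, 7.9), a distance of √(2.5² + 2.9²) ≈ 3.8.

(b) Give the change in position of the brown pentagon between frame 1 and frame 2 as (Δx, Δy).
(3.3, 0.4)

The brown pentagon was at (11.1, 14.5) in frame 1 and (14.4, 14.9) in frame 2.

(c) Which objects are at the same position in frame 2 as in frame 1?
none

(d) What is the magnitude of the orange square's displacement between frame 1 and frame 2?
5.0

The orange square moved from (11.3, 2.2) to (13.9, 6.5), a distance of √(2.6² + 4.3²) ≈ 5.0.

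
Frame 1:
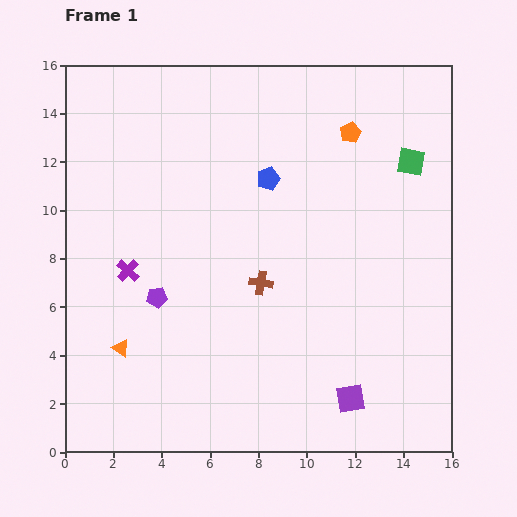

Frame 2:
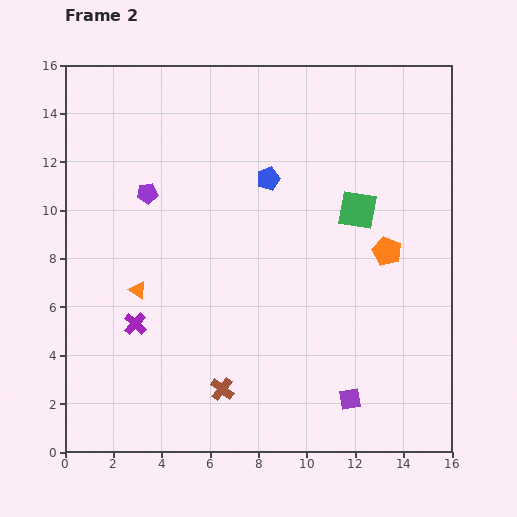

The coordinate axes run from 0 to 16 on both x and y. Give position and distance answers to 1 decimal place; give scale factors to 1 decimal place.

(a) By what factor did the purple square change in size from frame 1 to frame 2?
0.8×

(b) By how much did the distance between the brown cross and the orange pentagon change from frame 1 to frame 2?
+1.7

Distance in frame 1: 7.2. Distance in frame 2: 8.9.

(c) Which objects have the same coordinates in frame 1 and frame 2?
the blue pentagon, the purple square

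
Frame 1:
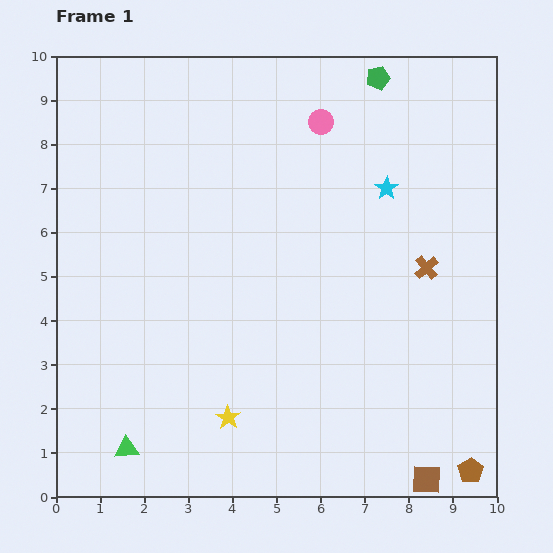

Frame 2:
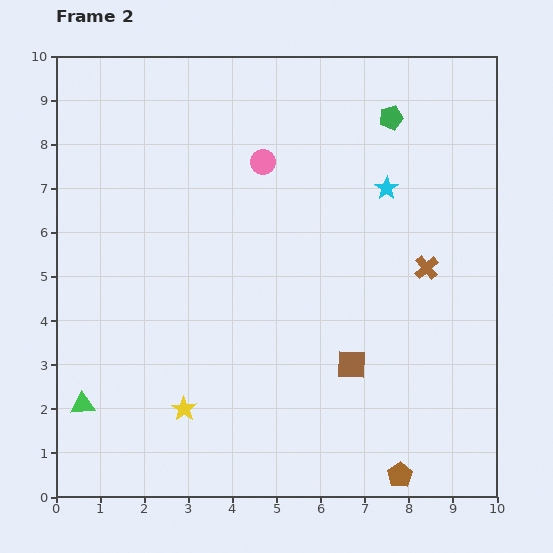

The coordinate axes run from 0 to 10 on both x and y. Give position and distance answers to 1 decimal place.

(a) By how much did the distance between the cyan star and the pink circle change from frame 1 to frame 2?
+0.8

Distance in frame 1: 2.1. Distance in frame 2: 2.9.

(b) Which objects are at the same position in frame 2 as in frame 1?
the cyan star, the brown cross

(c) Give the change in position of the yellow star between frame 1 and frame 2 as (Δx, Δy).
(-1.0, 0.2)

The yellow star was at (3.9, 1.8) in frame 1 and (2.9, 2.0) in frame 2.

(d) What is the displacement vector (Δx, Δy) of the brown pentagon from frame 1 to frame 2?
(-1.6, -0.1)

The brown pentagon was at (9.4, 0.6) in frame 1 and (7.8, 0.5) in frame 2.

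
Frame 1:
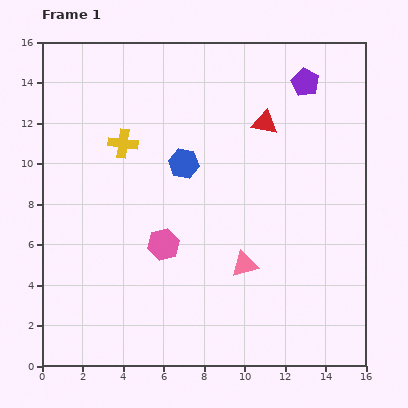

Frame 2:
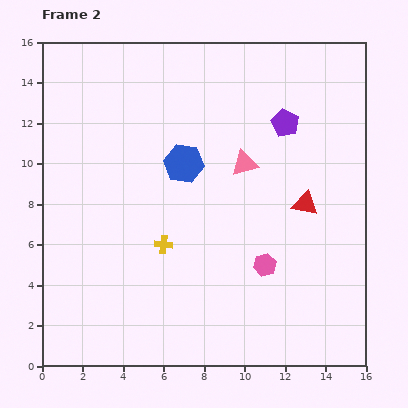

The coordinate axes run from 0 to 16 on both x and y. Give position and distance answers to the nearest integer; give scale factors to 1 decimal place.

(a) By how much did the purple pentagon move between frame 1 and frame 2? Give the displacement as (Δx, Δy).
(-1, -2)

The purple pentagon was at (13, 14) in frame 1 and (12, 12) in frame 2.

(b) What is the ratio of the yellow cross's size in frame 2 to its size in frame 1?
0.6×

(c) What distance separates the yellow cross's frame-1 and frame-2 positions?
5

The yellow cross moved from (4, 11) to (6, 6), a distance of √(2² + 5²) ≈ 5.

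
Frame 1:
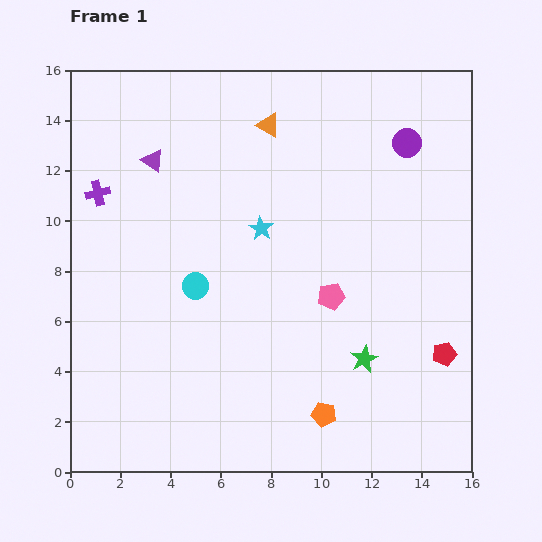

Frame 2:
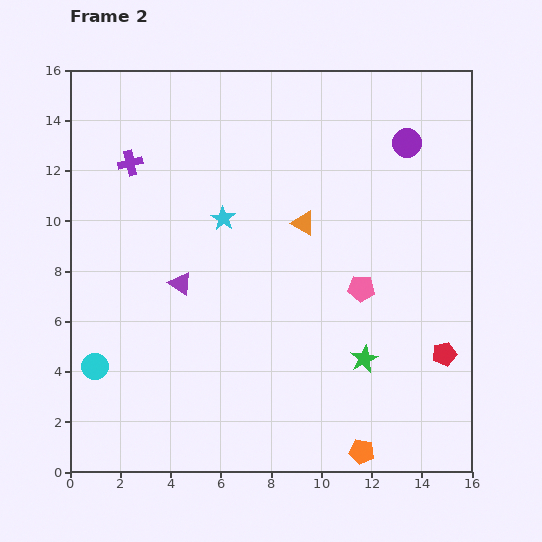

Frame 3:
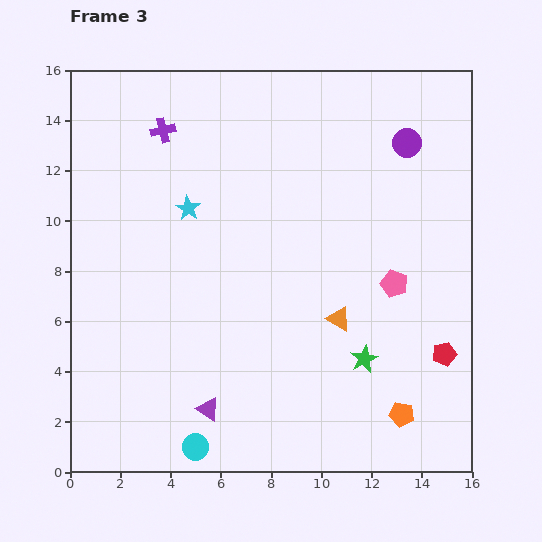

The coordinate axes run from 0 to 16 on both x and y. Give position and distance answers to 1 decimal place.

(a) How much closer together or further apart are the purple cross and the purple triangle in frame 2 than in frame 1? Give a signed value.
+2.6

Distance in frame 1: 2.6. Distance in frame 2: 5.2.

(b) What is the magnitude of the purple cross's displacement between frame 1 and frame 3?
3.6

The purple cross moved from (1.1, 11.1) to (3.7, 13.6), a distance of √(2.6² + 2.5²) ≈ 3.6.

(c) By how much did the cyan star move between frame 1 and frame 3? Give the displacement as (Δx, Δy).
(-2.9, 0.8)

The cyan star was at (7.6, 9.7) in frame 1 and (4.7, 10.5) in frame 3.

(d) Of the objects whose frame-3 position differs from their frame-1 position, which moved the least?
the pink pentagon

(moved 2.5)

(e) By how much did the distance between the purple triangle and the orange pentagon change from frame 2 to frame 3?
-2.1

Distance in frame 2: 9.8. Distance in frame 3: 7.7.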